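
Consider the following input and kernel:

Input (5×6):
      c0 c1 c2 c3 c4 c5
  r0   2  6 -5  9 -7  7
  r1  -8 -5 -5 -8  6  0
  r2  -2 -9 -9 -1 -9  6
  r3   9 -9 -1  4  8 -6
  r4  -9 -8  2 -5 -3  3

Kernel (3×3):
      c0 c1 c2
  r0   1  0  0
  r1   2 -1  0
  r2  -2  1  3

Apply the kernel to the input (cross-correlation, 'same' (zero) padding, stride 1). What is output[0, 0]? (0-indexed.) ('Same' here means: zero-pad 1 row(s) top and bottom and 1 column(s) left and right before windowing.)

-25

The receptive field on the zero-padded input at this output position is [0 0 0 / 0 2 6 / 0 -8 -5]. Elementwise product with the kernel and sum: 0·1 + 0·2 + 2·-1 + 0·-2 + -8·1 + -5·3.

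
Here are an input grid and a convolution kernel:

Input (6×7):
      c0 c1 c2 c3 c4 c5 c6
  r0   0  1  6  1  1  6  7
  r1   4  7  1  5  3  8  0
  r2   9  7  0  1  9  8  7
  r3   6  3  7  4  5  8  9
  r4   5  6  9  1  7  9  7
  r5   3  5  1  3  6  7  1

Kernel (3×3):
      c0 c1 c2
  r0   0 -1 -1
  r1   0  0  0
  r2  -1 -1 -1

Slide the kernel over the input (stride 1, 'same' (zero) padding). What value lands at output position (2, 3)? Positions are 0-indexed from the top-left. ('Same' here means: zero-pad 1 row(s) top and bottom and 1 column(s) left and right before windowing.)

-24

The receptive field on the zero-padded input at this output position is [1 5 3 / 0 1 9 / 7 4 5]. Elementwise product with the kernel and sum: 5·-1 + 3·-1 + 7·-1 + 4·-1 + 5·-1.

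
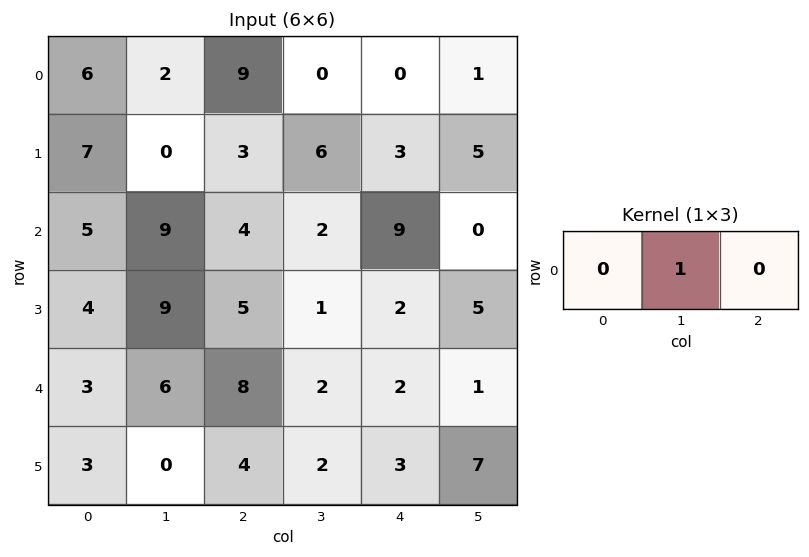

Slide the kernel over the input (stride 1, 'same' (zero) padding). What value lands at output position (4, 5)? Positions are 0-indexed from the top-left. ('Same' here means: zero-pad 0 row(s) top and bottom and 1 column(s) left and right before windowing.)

The receptive field on the zero-padded input at this output position is [2 1 0]. Elementwise product with the kernel and sum: 1·1.

1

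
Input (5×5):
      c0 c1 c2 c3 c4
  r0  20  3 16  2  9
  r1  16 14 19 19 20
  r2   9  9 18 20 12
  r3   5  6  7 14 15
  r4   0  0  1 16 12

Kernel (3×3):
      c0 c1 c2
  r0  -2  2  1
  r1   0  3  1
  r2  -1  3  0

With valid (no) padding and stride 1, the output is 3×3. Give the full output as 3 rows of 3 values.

Output[0,0]: The receptive field on the input at this output position is [20 3 16 / 16 14 19 / 9 9 18]. Elementwise product with the kernel and sum: 20·-2 + 3·2 + 16·1 + 14·3 + 19·1 + 9·-1 + 9·3.
Output[0,1]: The receptive field on the input at this output position is [3 16 2 / 14 19 19 / 9 18 20]. Elementwise product with the kernel and sum: 3·-2 + 16·2 + 2·1 + 19·3 + 19·1 + 9·-1 + 18·3.

61 149 100
73 118 127
43 76 120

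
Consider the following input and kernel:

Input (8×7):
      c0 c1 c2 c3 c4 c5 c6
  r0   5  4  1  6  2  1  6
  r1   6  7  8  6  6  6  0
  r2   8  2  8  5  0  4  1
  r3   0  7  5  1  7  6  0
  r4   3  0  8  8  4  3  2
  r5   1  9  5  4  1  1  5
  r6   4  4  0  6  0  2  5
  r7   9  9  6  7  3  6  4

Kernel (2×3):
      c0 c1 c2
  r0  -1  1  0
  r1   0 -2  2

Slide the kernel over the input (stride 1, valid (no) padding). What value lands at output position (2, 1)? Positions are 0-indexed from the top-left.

-2

The receptive field on the input at this output position is [2 8 5 / 7 5 1]. Elementwise product with the kernel and sum: 2·-1 + 8·1 + 5·-2 + 1·2.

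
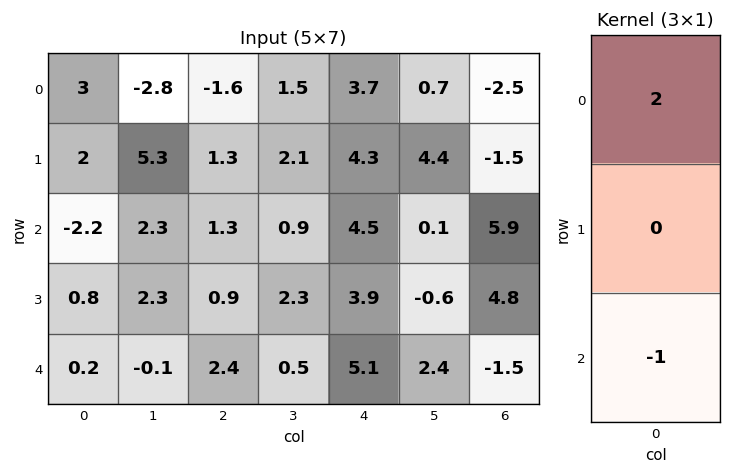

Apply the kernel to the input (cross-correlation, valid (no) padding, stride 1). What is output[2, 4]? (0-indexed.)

3.9

The receptive field on the input at this output position is [4.5 / 3.9 / 5.1]. Elementwise product with the kernel and sum: 4.5·2 + 5.1·-1.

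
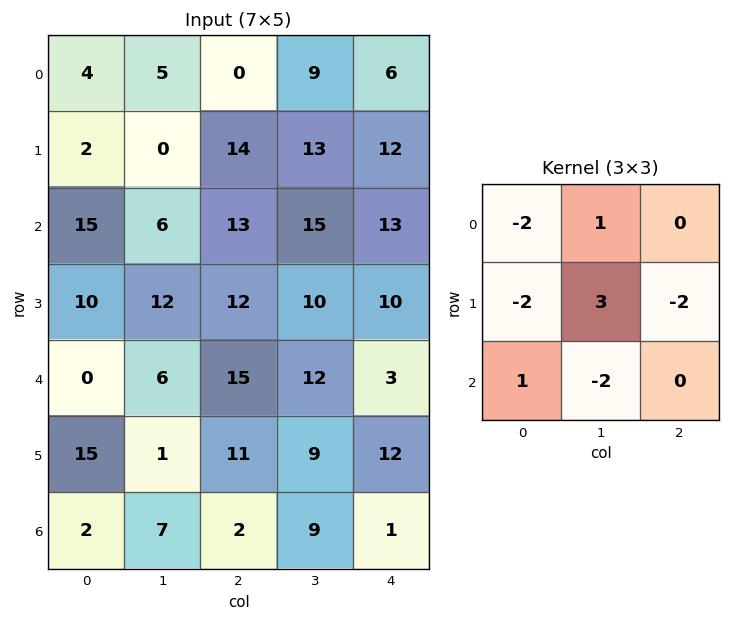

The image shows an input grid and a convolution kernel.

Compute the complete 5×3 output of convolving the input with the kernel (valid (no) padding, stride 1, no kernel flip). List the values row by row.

Output[0,0]: The receptive field on the input at this output position is [4 5 0 / 2 0 14 / 15 6 13]. Elementwise product with the kernel and sum: 4·-2 + 5·1 + 2·-2 + 0·3 + 14·-2 + 15·1 + 6·-2.

-32 -14 -21
-56 -1 -30
-44 -31 -34
-7 -24 -21
-55 19 -53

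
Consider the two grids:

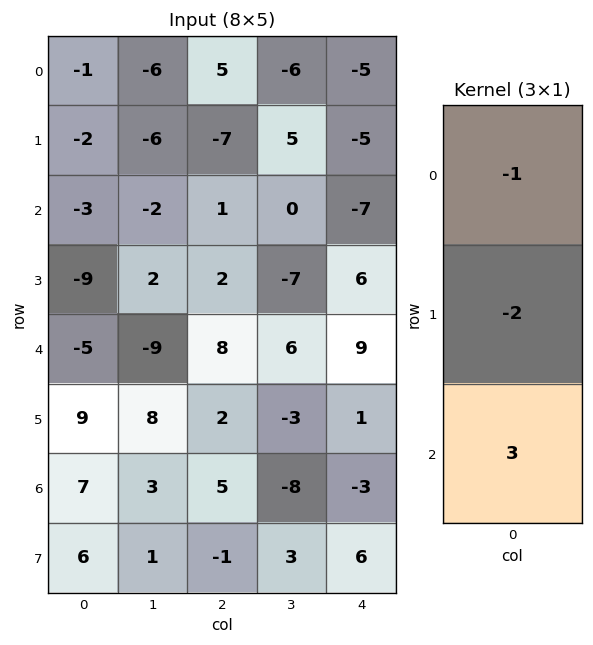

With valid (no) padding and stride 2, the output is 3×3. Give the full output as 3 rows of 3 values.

-4 12 -6
6 19 22
8 3 -20

Output[0,0]: The receptive field on the input at this output position is [-1 / -2 / -3]. Elementwise product with the kernel and sum: -1·-1 + -2·-2 + -3·3.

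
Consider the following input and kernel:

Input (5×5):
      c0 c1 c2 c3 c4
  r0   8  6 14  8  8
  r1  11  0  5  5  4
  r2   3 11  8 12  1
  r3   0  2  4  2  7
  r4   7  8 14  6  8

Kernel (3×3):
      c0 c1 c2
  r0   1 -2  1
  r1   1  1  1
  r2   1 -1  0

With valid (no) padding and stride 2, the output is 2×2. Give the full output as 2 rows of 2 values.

18 16
-6 6

Output[0,0]: The receptive field on the input at this output position is [8 6 14 / 11 0 5 / 3 11 8]. Elementwise product with the kernel and sum: 8·1 + 6·-2 + 14·1 + 11·1 + 0·1 + 5·1 + 3·1 + 11·-1.
Output[0,1]: The receptive field on the input at this output position is [14 8 8 / 5 5 4 / 8 12 1]. Elementwise product with the kernel and sum: 14·1 + 8·-2 + 8·1 + 5·1 + 5·1 + 4·1 + 8·1 + 12·-1.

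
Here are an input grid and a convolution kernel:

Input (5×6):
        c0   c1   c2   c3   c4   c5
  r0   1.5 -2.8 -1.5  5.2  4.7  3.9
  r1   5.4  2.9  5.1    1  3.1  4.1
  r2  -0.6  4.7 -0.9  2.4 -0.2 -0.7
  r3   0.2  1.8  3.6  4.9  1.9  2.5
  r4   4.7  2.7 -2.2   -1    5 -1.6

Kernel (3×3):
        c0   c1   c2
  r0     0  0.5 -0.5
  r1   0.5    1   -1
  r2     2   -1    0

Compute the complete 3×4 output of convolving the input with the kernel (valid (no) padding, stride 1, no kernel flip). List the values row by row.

-6.05 12.5 -3.5 4.9
2.8 1.1 3.4 9.1
7.8 5.55 2.7 -4.9

Output[0,0]: The receptive field on the input at this output position is [1.5 -2.8 -1.5 / 5.4 2.9 5.1 / -0.6 4.7 -0.9]. Elementwise product with the kernel and sum: -2.8·0.5 + -1.5·-0.5 + 5.4·0.5 + 2.9·1 + 5.1·-1 + -0.6·2 + 4.7·-1.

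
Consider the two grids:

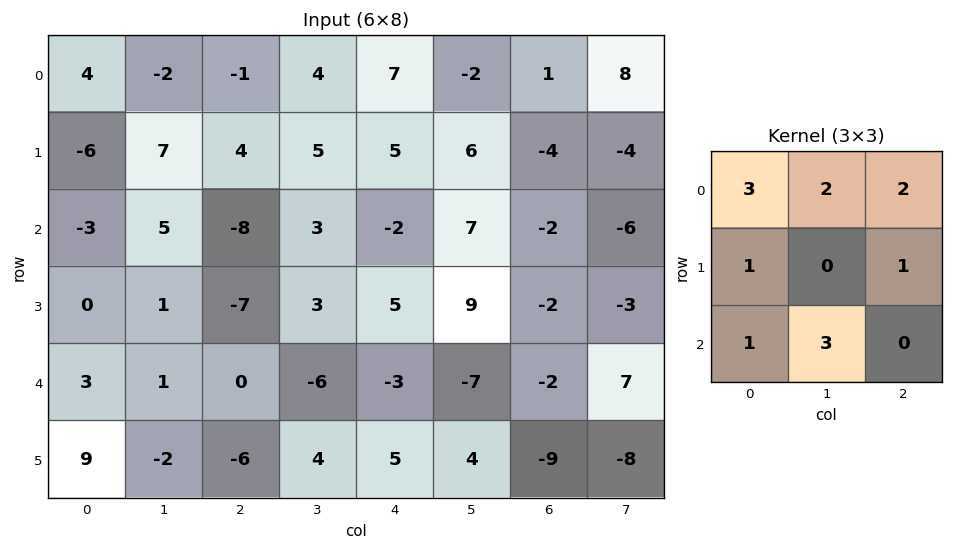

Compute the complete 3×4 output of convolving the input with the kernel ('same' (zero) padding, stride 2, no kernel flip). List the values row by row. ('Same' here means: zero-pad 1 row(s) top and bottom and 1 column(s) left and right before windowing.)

Output[0,0]: The receptive field on the zero-padded input at this output position is [0 0 0 / 0 4 -2 / 0 -6 7]. Elementwise product with the kernel and sum: 0·3 + 0·2 + 0·2 + 0·1 + -2·1 + 0·1 + -6·3.

-20 21 22 0
7 27 65 6
30 -30 43 -6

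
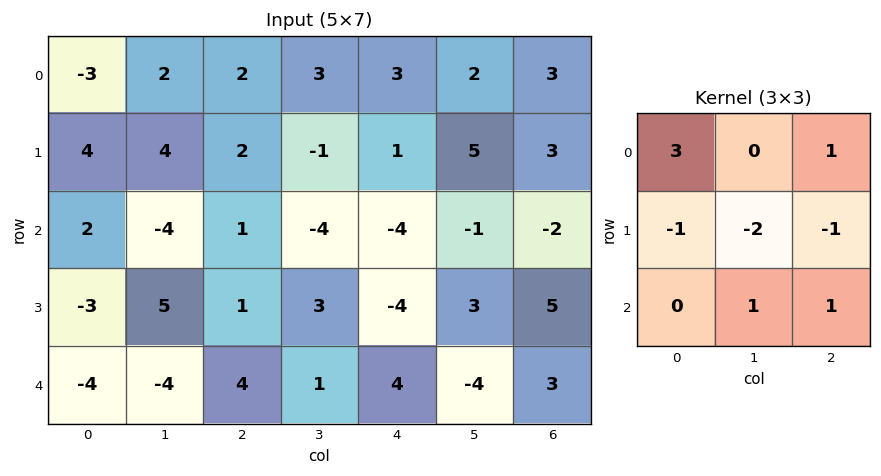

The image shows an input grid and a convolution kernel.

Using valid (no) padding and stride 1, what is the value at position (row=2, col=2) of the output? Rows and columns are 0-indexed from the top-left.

The receptive field on the input at this output position is [1 -4 -4 / 1 3 -4 / 4 1 4]. Elementwise product with the kernel and sum: 1·3 + -4·1 + 1·-1 + 3·-2 + -4·-1 + 1·1 + 4·1.

1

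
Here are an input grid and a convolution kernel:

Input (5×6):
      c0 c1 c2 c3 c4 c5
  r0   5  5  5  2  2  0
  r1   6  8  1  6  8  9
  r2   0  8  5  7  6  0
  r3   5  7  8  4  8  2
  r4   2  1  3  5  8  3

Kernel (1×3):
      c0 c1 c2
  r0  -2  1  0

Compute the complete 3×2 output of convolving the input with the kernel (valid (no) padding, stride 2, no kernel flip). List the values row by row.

-5 -8
8 -3
-3 -1

Output[0,0]: The receptive field on the input at this output position is [5 5 5]. Elementwise product with the kernel and sum: 5·-2 + 5·1.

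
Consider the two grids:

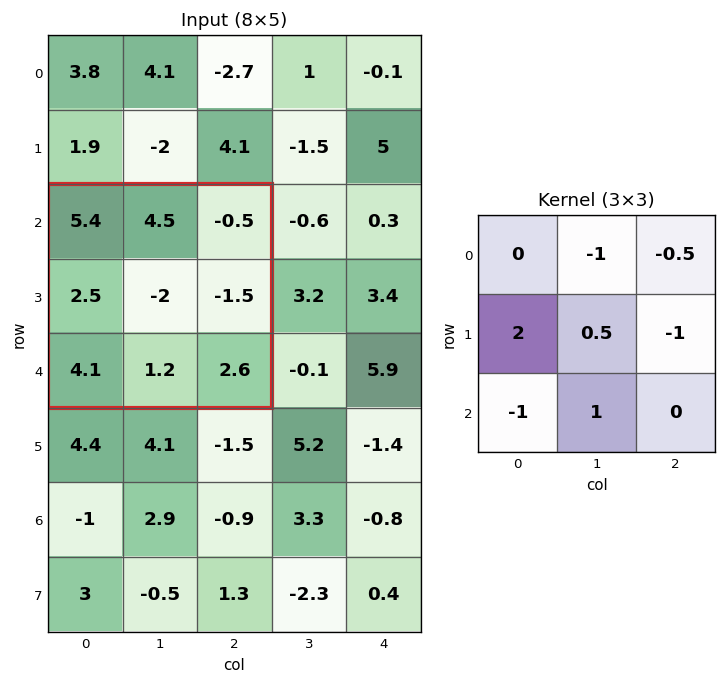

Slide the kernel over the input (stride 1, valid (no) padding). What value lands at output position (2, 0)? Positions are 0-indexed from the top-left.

-1.65

The receptive field on the input at this output position is [5.4 4.5 -0.5 / 2.5 -2 -1.5 / 4.1 1.2 2.6]. Elementwise product with the kernel and sum: 4.5·-1 + -0.5·-0.5 + 2.5·2 + -2·0.5 + -1.5·-1 + 4.1·-1 + 1.2·1.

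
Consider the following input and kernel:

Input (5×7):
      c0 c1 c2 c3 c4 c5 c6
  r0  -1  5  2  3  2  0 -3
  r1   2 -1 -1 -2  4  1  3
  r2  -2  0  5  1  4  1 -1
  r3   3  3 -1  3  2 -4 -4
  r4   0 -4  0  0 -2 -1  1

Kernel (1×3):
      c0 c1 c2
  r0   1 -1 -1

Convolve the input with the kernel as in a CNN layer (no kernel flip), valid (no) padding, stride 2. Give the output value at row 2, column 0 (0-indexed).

4

The receptive field on the input at this output position is [0 -4 0]. Elementwise product with the kernel and sum: 0·1 + -4·-1 + 0·-1.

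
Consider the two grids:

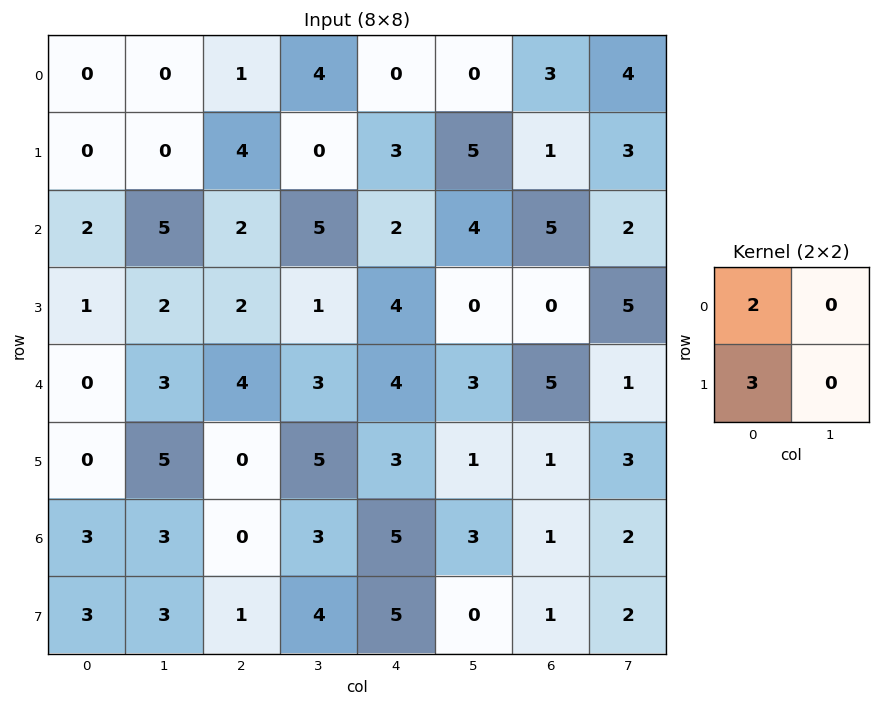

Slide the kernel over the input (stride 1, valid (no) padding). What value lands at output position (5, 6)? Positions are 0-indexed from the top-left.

5

The receptive field on the input at this output position is [1 3 / 1 2]. Elementwise product with the kernel and sum: 1·2 + 1·3.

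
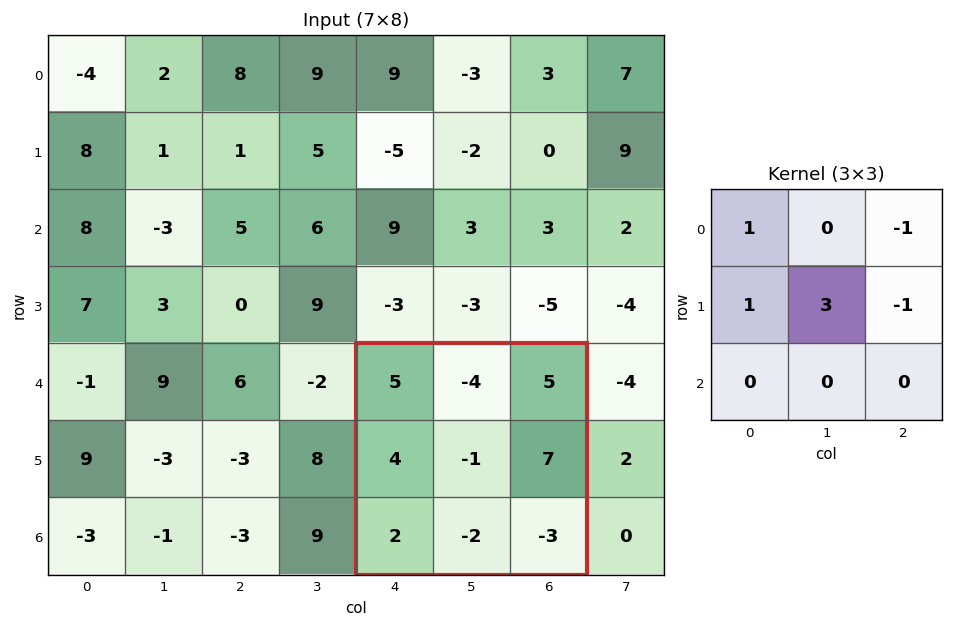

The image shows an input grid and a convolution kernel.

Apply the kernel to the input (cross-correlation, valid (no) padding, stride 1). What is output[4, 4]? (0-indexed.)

The receptive field on the input at this output position is [5 -4 5 / 4 -1 7 / 2 -2 -3]. Elementwise product with the kernel and sum: 5·1 + 5·-1 + 4·1 + -1·3 + 7·-1.

-6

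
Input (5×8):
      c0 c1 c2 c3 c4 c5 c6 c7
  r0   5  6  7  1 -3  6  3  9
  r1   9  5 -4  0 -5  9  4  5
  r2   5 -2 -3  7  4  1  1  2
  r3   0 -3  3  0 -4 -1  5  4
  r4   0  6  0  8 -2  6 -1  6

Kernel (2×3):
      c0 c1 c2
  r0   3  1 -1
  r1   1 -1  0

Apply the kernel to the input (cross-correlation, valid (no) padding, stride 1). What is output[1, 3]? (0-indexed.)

The receptive field on the input at this output position is [0 -5 9 / 7 4 1]. Elementwise product with the kernel and sum: 0·3 + -5·1 + 9·-1 + 7·1 + 4·-1.

-11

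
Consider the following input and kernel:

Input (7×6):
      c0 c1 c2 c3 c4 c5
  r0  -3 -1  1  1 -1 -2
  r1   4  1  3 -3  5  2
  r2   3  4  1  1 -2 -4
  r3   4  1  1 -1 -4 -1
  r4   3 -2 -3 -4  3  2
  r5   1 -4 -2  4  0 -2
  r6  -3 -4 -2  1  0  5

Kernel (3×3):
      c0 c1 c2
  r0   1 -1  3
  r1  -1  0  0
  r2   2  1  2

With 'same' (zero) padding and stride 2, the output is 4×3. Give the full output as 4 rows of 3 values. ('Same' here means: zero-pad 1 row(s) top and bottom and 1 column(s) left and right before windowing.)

6 0 2
5 -14 -11
-8 -3 8
-13 14 -3

Output[0,0]: The receptive field on the zero-padded input at this output position is [0 0 0 / 0 -3 -1 / 0 4 1]. Elementwise product with the kernel and sum: 0·1 + 0·-1 + 0·3 + 0·-1 + 0·2 + 4·1 + 1·2.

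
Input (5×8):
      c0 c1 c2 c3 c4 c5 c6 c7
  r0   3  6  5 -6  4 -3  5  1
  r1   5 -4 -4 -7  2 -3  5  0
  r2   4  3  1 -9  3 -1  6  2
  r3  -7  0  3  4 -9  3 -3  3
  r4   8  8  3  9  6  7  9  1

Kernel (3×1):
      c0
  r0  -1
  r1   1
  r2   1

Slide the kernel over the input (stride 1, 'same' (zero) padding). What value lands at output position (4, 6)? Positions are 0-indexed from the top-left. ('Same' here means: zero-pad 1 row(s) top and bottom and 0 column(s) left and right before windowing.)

12

The receptive field on the zero-padded input at this output position is [-3 / 9 / 0]. Elementwise product with the kernel and sum: -3·-1 + 9·1 + 0·1.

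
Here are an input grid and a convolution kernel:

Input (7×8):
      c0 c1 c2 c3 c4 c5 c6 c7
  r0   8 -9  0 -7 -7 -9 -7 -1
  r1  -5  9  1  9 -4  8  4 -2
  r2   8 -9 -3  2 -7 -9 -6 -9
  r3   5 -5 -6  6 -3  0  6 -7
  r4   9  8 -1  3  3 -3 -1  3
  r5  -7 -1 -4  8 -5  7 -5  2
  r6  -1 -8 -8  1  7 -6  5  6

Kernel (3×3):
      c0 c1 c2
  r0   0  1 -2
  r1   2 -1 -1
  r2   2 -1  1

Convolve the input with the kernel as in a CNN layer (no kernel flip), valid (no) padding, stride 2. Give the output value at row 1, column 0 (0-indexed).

27

The receptive field on the input at this output position is [8 -9 -3 / 5 -5 -6 / 9 8 -1]. Elementwise product with the kernel and sum: -9·1 + -3·-2 + 5·2 + -5·-1 + -6·-1 + 9·2 + 8·-1 + -1·1.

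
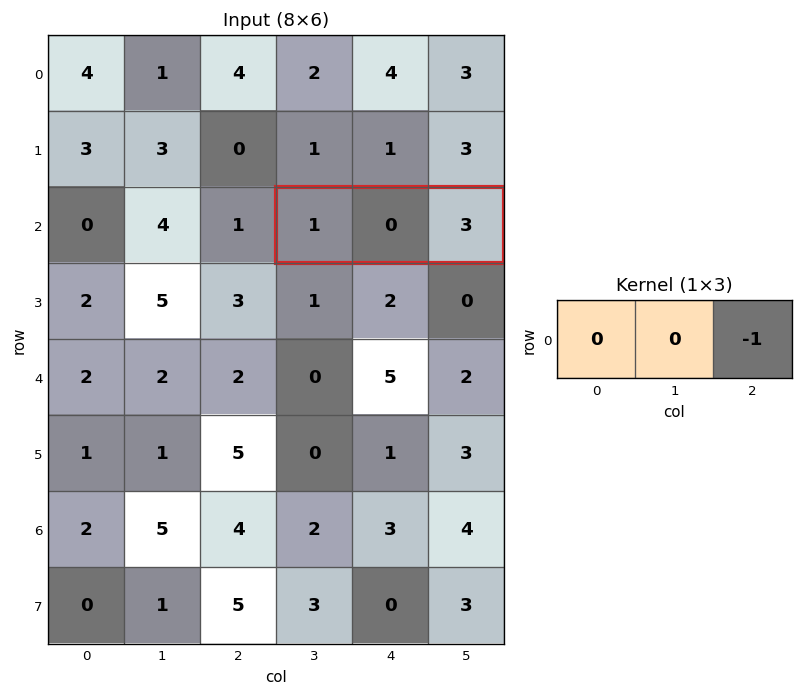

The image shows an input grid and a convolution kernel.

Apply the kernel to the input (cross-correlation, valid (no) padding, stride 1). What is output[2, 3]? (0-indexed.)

-3

The receptive field on the input at this output position is [1 0 3]. Elementwise product with the kernel and sum: 3·-1.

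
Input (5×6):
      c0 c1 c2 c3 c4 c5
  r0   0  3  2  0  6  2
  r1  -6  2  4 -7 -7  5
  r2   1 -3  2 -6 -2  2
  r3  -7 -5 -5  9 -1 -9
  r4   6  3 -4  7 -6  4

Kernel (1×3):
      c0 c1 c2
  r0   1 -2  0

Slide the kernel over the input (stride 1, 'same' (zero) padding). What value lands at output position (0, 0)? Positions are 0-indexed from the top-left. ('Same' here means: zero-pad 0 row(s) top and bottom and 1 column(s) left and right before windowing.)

0

The receptive field on the zero-padded input at this output position is [0 0 3]. Elementwise product with the kernel and sum: 0·1 + 0·-2.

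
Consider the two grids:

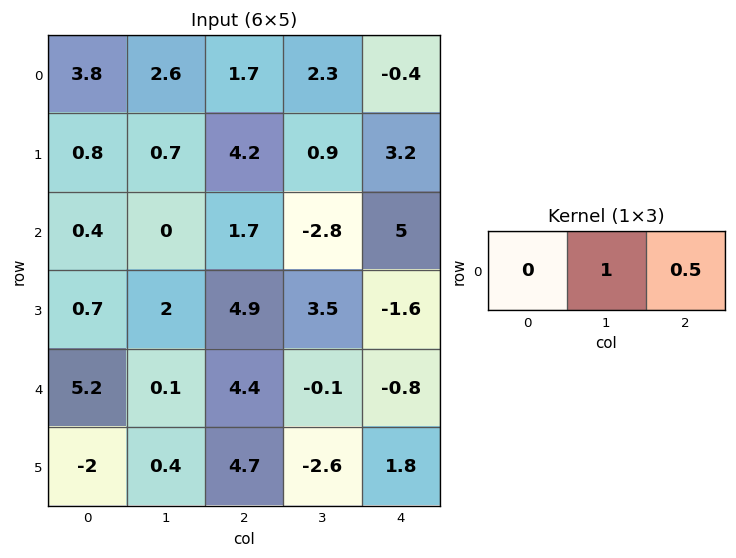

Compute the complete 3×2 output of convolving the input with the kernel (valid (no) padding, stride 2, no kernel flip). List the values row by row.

3.45 2.1
0.85 -0.3
2.3 -0.5

Output[0,0]: The receptive field on the input at this output position is [3.8 2.6 1.7]. Elementwise product with the kernel and sum: 2.6·1 + 1.7·0.5.
Output[0,1]: The receptive field on the input at this output position is [1.7 2.3 -0.4]. Elementwise product with the kernel and sum: 2.3·1 + -0.4·0.5.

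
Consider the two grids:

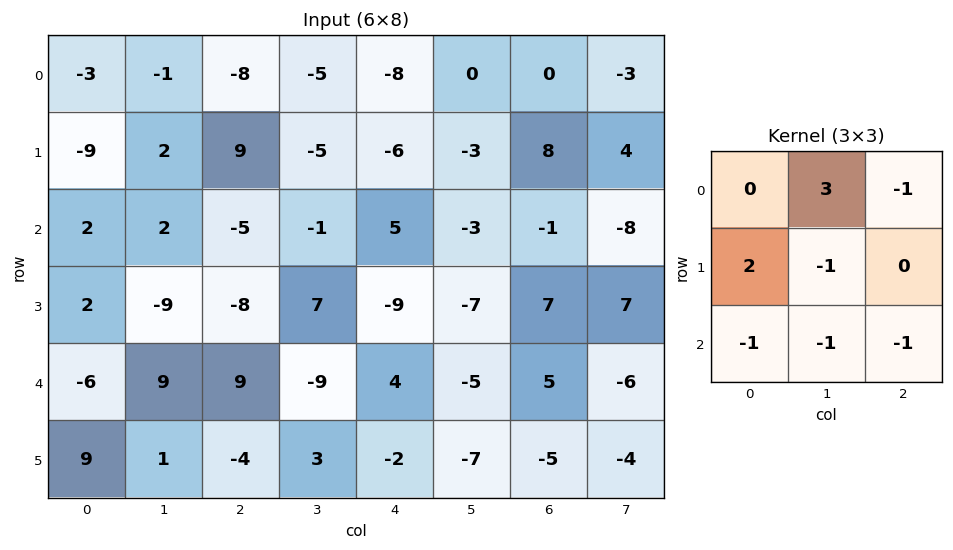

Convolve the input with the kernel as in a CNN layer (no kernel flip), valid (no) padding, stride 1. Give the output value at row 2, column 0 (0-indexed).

The receptive field on the input at this output position is [2 2 -5 / 2 -9 -8 / -6 9 9]. Elementwise product with the kernel and sum: 2·3 + -5·-1 + 2·2 + -9·-1 + -6·-1 + 9·-1 + 9·-1.

12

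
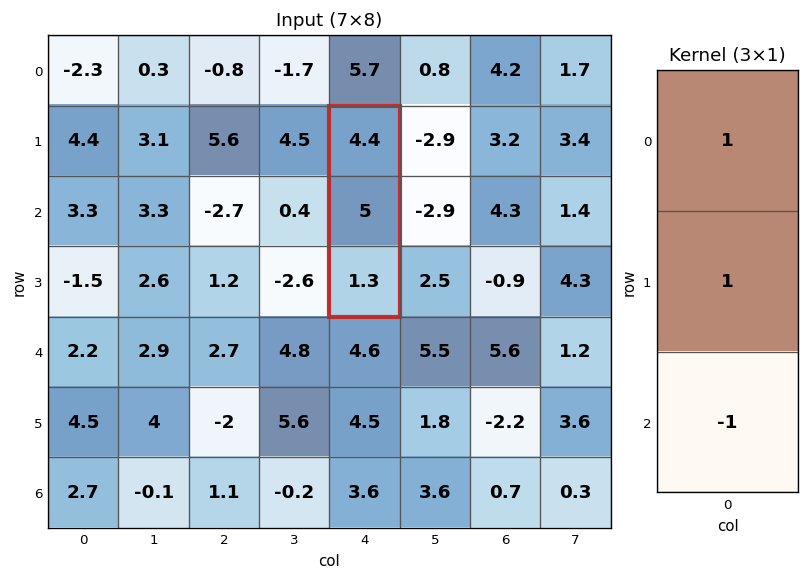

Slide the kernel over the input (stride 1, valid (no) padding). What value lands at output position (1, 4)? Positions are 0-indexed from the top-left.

8.1

The receptive field on the input at this output position is [4.4 / 5 / 1.3]. Elementwise product with the kernel and sum: 4.4·1 + 5·1 + 1.3·-1.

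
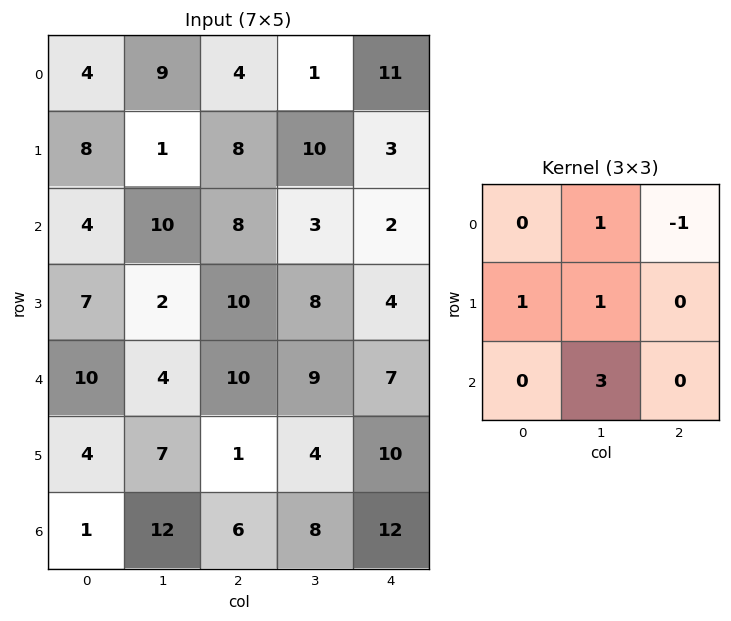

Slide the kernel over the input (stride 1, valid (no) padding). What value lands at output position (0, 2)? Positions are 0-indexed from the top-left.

The receptive field on the input at this output position is [4 1 11 / 8 10 3 / 8 3 2]. Elementwise product with the kernel and sum: 1·1 + 11·-1 + 8·1 + 10·1 + 3·3.

17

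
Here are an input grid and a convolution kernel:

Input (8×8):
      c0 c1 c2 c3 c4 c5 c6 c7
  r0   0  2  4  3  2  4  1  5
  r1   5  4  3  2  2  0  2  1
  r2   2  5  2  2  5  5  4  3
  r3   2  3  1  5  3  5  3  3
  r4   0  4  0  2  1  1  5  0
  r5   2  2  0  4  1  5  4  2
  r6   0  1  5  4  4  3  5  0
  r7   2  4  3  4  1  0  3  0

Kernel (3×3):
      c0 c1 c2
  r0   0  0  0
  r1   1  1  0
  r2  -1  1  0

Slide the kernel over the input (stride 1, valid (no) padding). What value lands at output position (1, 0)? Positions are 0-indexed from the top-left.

The receptive field on the input at this output position is [5 4 3 / 2 5 2 / 2 3 1]. Elementwise product with the kernel and sum: 2·1 + 5·1 + 2·-1 + 3·1.

8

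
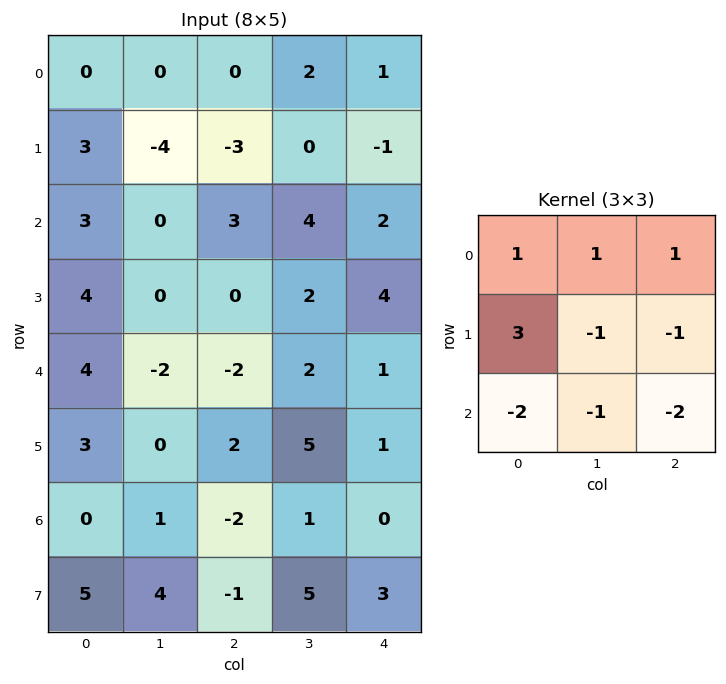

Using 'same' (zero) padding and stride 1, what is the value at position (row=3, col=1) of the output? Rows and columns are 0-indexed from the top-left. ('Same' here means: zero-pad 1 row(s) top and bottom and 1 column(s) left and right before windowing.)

16

The receptive field on the zero-padded input at this output position is [3 0 3 / 4 0 0 / 4 -2 -2]. Elementwise product with the kernel and sum: 3·1 + 0·1 + 3·1 + 4·3 + 0·-1 + 0·-1 + 4·-2 + -2·-1 + -2·-2.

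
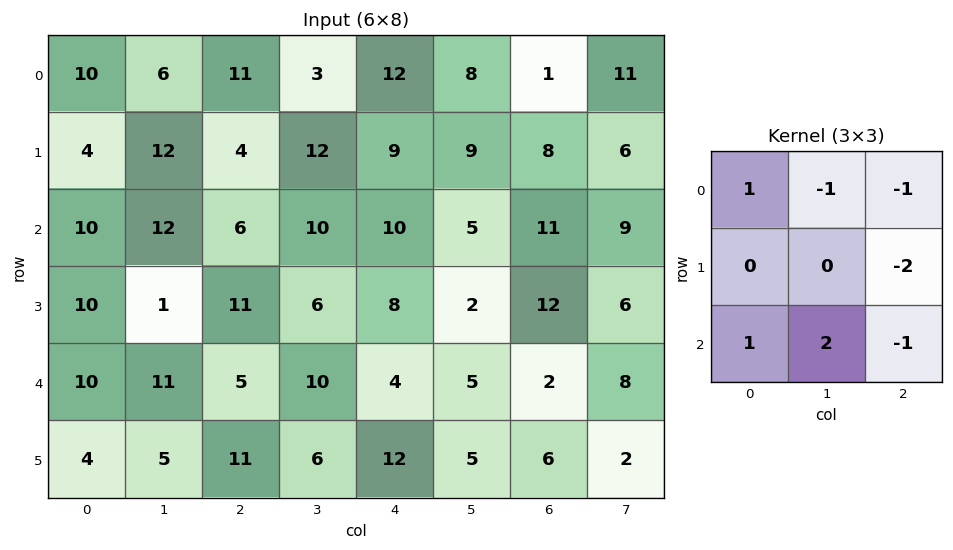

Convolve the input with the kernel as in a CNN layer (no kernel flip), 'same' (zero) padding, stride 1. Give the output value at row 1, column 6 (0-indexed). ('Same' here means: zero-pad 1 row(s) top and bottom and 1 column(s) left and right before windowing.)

2

The receptive field on the zero-padded input at this output position is [8 1 11 / 9 8 6 / 5 11 9]. Elementwise product with the kernel and sum: 8·1 + 1·-1 + 11·-1 + 6·-2 + 5·1 + 11·2 + 9·-1.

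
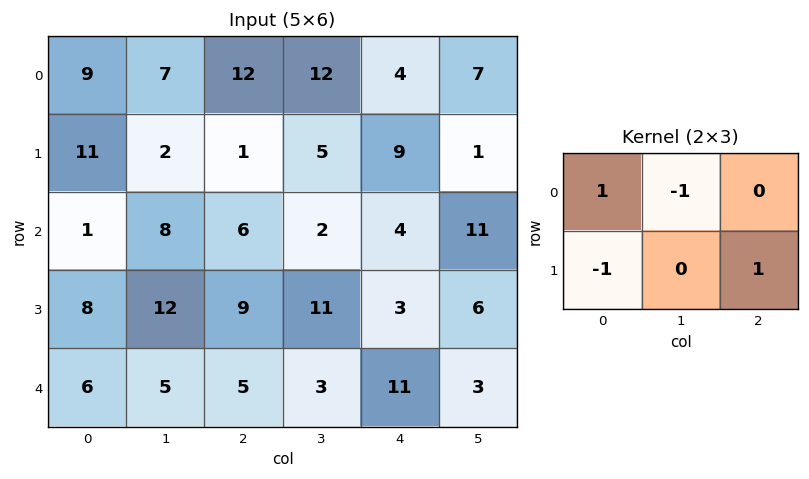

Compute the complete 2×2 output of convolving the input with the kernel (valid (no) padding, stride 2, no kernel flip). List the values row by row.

Output[0,0]: The receptive field on the input at this output position is [9 7 12 / 11 2 1]. Elementwise product with the kernel and sum: 9·1 + 7·-1 + 11·-1 + 1·1.

-8 8
-6 -2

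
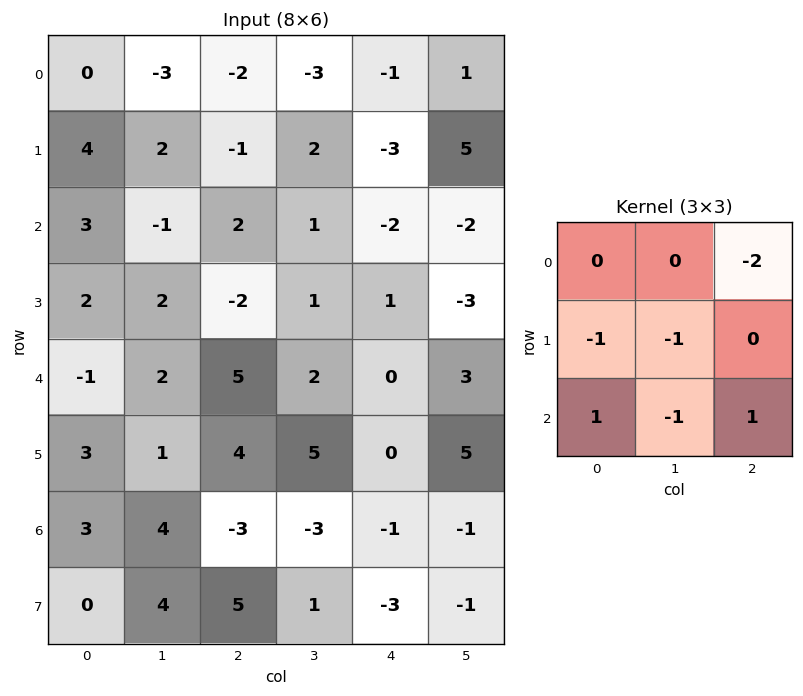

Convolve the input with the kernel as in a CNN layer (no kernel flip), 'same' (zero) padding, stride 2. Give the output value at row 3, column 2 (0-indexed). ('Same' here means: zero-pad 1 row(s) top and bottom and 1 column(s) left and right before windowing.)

The receptive field on the zero-padded input at this output position is [5 0 5 / -3 -1 -1 / 1 -3 -1]. Elementwise product with the kernel and sum: 5·-2 + -3·-1 + -1·-1 + 1·1 + -3·-1 + -1·1.

-3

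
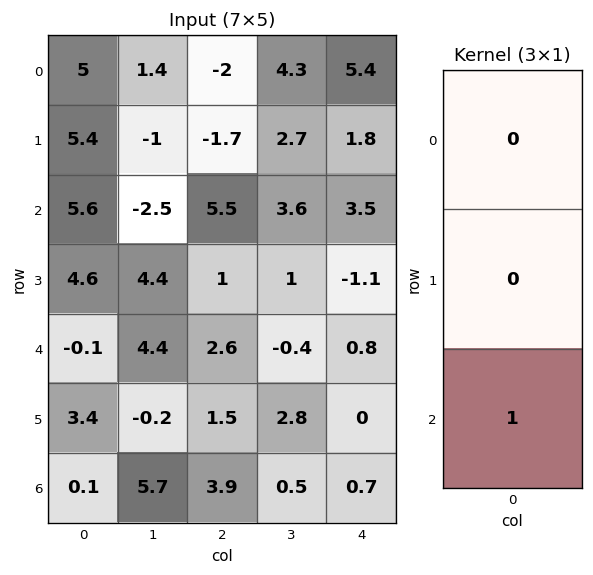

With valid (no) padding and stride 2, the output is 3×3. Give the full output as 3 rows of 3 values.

Output[0,0]: The receptive field on the input at this output position is [5 / 5.4 / 5.6]. Elementwise product with the kernel and sum: 5.6·1.
Output[0,1]: The receptive field on the input at this output position is [-2 / -1.7 / 5.5]. Elementwise product with the kernel and sum: 5.5·1.

5.6 5.5 3.5
-0.1 2.6 0.8
0.1 3.9 0.7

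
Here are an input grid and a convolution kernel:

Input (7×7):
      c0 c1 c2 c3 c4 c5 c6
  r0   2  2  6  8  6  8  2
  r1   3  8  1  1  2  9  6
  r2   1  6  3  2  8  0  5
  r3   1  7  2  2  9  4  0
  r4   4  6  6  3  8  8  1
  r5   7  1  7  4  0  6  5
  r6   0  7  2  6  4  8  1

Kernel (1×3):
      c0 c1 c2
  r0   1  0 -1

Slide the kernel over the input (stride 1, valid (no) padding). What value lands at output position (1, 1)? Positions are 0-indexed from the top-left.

7

The receptive field on the input at this output position is [8 1 1]. Elementwise product with the kernel and sum: 8·1 + 1·-1.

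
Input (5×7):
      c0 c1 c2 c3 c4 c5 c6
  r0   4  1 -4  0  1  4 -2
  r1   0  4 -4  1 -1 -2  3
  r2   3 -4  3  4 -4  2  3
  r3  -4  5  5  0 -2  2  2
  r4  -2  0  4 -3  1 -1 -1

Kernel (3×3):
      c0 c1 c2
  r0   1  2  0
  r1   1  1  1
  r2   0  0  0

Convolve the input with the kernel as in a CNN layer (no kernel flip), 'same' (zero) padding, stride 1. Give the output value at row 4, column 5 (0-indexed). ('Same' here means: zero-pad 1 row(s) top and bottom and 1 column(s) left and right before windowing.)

The receptive field on the zero-padded input at this output position is [-2 2 2 / 1 -1 -1 / 0 0 0]. Elementwise product with the kernel and sum: -2·1 + 2·2 + 1·1 + -1·1 + -1·1.

1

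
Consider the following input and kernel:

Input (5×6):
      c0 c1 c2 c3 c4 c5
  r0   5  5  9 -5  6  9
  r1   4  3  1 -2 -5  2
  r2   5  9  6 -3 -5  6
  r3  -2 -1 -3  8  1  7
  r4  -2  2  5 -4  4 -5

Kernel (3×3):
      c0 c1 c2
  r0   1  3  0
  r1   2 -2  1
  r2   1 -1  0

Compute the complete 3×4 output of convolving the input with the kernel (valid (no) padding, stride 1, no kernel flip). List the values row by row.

19 37 4 23
10 11 -3 0
23 36 -15 -5

Output[0,0]: The receptive field on the input at this output position is [5 5 9 / 4 3 1 / 5 9 6]. Elementwise product with the kernel and sum: 5·1 + 5·3 + 4·2 + 3·-2 + 1·1 + 5·1 + 9·-1.
Output[0,1]: The receptive field on the input at this output position is [5 9 -5 / 3 1 -2 / 9 6 -3]. Elementwise product with the kernel and sum: 5·1 + 9·3 + 3·2 + 1·-2 + -2·1 + 9·1 + 6·-1.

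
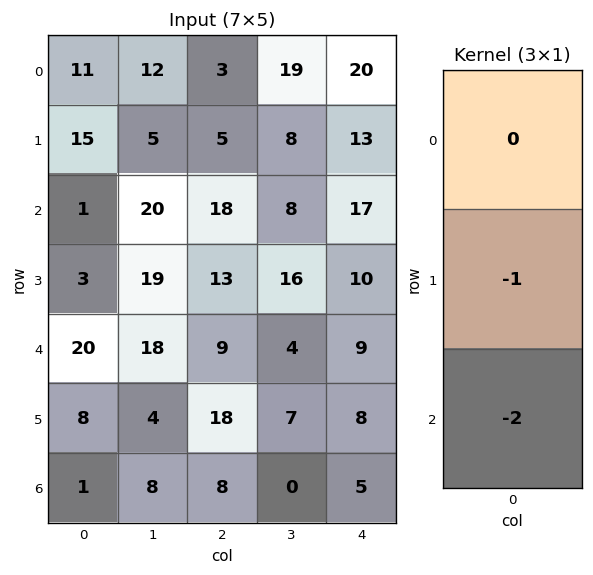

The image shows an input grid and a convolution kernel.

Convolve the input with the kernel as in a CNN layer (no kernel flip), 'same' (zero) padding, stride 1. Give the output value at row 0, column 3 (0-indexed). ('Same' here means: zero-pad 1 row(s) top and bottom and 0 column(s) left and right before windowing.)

The receptive field on the zero-padded input at this output position is [0 / 19 / 8]. Elementwise product with the kernel and sum: 19·-1 + 8·-2.

-35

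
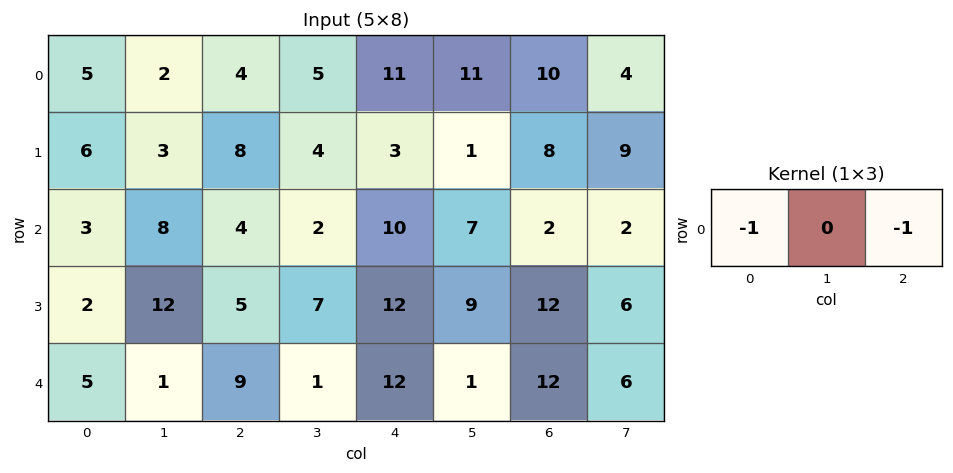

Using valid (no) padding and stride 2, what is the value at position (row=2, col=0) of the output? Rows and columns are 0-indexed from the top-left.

-14

The receptive field on the input at this output position is [5 1 9]. Elementwise product with the kernel and sum: 5·-1 + 9·-1.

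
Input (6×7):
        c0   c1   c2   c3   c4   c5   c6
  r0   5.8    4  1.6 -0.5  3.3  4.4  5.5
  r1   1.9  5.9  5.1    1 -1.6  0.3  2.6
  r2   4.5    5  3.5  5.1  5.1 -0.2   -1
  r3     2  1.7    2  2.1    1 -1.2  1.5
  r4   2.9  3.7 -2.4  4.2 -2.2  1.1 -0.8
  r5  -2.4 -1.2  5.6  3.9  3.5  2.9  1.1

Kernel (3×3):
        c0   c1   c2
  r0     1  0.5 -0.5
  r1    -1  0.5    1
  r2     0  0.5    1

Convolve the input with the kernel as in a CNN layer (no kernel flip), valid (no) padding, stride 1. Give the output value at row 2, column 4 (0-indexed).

The receptive field on the input at this output position is [5.1 -0.2 -1 / 1 -1.2 1.5 / -2.2 1.1 -0.8]. Elementwise product with the kernel and sum: 5.1·1 + -0.2·0.5 + -1·-0.5 + 1·-1 + -1.2·0.5 + 1.5·1 + 1.1·0.5 + -0.8·1.

5.15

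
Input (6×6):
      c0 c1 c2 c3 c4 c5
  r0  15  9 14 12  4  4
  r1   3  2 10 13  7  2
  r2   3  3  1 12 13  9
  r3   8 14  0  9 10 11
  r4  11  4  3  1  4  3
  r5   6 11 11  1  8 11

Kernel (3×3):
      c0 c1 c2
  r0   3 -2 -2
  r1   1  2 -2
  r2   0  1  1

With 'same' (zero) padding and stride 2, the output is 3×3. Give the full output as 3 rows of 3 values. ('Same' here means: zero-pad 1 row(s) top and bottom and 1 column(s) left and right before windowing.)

17 36 21
12 -50 62
-13 44 7

Output[0,0]: The receptive field on the zero-padded input at this output position is [0 0 0 / 0 15 9 / 0 3 2]. Elementwise product with the kernel and sum: 0·3 + 0·-2 + 0·-2 + 0·1 + 15·2 + 9·-2 + 3·1 + 2·1.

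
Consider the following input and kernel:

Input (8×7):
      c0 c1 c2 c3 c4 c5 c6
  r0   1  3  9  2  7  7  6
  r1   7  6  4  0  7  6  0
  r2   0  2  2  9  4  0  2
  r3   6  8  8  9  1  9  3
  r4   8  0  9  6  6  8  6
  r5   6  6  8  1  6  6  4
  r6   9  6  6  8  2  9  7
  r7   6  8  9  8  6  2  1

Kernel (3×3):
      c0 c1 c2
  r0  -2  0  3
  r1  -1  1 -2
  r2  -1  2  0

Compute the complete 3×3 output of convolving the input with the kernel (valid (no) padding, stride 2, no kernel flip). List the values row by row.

Output[0,0]: The receptive field on the input at this output position is [1 3 9 / 7 6 4 / 0 2 2]. Elementwise product with the kernel and sum: 1·-2 + 9·3 + 7·-1 + 6·1 + 4·-2 + 0·-1 + 2·2.

20 1 -1
-16 10 10
-2 -9 14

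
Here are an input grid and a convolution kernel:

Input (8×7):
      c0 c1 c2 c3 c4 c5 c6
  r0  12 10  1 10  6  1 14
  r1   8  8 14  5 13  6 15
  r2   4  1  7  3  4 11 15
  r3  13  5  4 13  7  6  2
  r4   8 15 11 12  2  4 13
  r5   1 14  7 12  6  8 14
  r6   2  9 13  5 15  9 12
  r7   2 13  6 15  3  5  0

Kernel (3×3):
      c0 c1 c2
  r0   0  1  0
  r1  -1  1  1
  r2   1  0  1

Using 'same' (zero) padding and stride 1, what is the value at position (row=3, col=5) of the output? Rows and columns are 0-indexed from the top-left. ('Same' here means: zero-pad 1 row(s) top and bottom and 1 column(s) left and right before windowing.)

The receptive field on the zero-padded input at this output position is [4 11 15 / 7 6 2 / 2 4 13]. Elementwise product with the kernel and sum: 11·1 + 7·-1 + 6·1 + 2·1 + 2·1 + 13·1.

27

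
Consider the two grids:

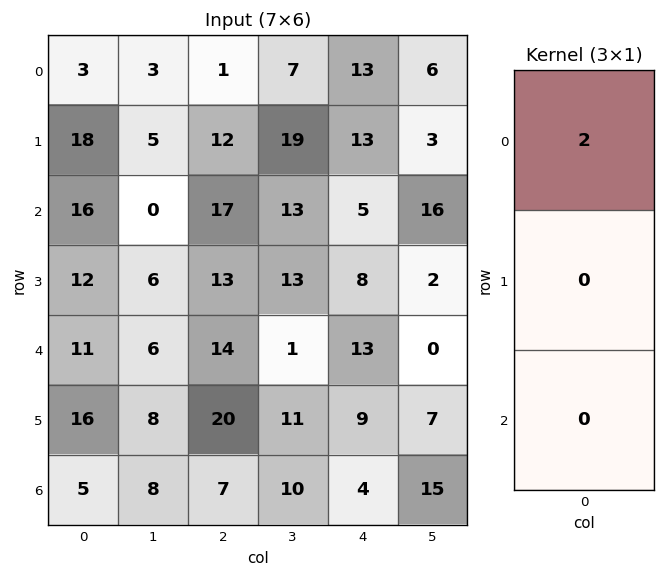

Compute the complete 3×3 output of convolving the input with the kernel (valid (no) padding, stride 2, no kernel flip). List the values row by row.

6 2 26
32 34 10
22 28 26

Output[0,0]: The receptive field on the input at this output position is [3 / 18 / 16]. Elementwise product with the kernel and sum: 3·2.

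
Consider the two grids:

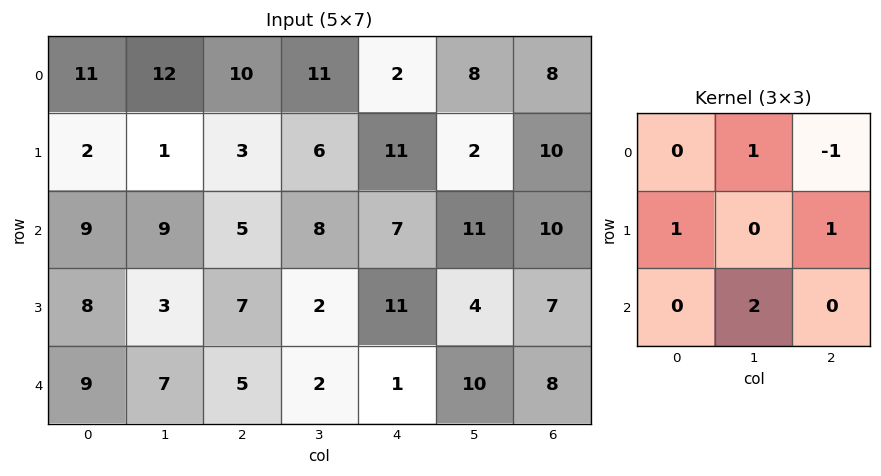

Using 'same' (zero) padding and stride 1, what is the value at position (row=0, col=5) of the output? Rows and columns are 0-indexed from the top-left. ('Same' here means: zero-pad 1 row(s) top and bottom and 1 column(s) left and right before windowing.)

The receptive field on the zero-padded input at this output position is [0 0 0 / 2 8 8 / 11 2 10]. Elementwise product with the kernel and sum: 0·1 + 0·-1 + 2·1 + 8·1 + 2·2.

14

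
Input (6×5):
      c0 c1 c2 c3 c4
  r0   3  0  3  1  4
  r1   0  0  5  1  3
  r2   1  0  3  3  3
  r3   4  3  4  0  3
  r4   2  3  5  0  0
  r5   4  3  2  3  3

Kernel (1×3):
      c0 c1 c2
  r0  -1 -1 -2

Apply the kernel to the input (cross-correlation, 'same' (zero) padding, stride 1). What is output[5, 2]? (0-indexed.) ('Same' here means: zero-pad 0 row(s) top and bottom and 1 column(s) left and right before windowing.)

The receptive field on the zero-padded input at this output position is [3 2 3]. Elementwise product with the kernel and sum: 3·-1 + 2·-1 + 3·-2.

-11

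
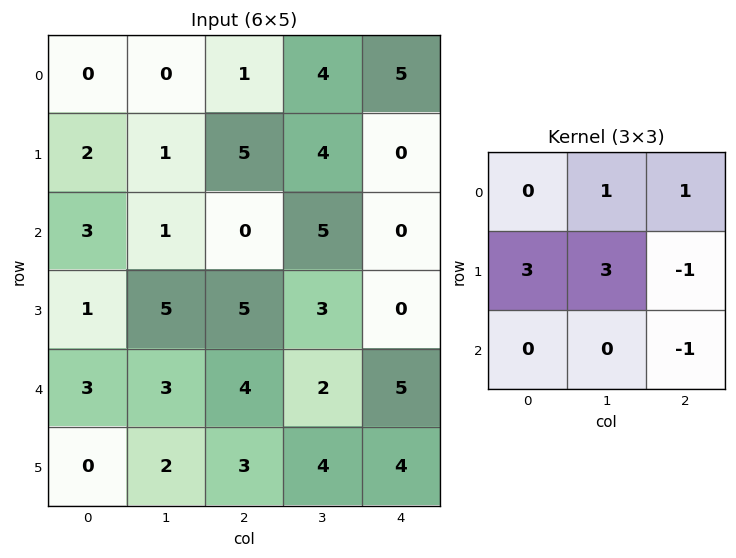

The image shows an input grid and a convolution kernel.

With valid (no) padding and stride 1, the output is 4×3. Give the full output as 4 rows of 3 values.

Output[0,0]: The receptive field on the input at this output position is [0 0 1 / 2 1 5 / 3 1 0]. Elementwise product with the kernel and sum: 0·1 + 1·1 + 2·3 + 1·3 + 5·-1 + 0·-1.
Output[0,1]: The receptive field on the input at this output position is [0 1 4 / 1 5 4 / 1 0 5]. Elementwise product with the kernel and sum: 1·1 + 4·1 + 1·3 + 5·3 + 4·-1 + 5·-1.

5 14 36
13 4 19
10 30 24
21 23 12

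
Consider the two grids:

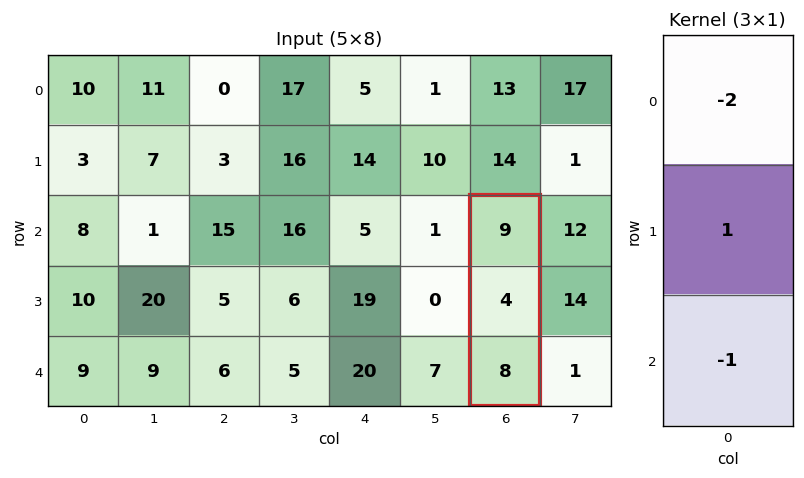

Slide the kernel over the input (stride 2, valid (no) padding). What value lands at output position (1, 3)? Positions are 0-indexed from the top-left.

The receptive field on the input at this output position is [9 / 4 / 8]. Elementwise product with the kernel and sum: 9·-2 + 4·1 + 8·-1.

-22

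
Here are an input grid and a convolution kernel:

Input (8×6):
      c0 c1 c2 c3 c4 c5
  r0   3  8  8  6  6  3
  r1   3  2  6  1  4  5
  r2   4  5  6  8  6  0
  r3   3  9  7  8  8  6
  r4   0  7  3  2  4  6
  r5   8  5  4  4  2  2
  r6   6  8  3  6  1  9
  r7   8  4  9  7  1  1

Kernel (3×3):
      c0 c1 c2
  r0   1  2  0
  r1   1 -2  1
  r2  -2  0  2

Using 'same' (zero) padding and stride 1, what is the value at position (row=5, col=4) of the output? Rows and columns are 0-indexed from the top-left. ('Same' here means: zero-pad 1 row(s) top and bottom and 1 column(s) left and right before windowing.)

The receptive field on the zero-padded input at this output position is [2 4 6 / 4 2 2 / 6 1 9]. Elementwise product with the kernel and sum: 2·1 + 4·2 + 4·1 + 2·-2 + 2·1 + 6·-2 + 9·2.

18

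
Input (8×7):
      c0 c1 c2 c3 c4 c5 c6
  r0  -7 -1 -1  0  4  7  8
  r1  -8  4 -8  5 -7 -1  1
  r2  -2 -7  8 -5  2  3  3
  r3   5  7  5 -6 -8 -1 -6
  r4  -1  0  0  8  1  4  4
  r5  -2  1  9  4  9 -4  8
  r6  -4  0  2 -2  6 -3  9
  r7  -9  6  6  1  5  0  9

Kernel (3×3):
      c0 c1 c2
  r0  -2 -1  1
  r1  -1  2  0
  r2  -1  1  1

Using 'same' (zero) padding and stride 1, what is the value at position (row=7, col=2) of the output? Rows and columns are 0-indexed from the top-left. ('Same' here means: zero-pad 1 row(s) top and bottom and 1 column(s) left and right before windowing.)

The receptive field on the zero-padded input at this output position is [0 2 -2 / 6 6 1 / 0 0 0]. Elementwise product with the kernel and sum: 0·-2 + 2·-1 + -2·1 + 6·-1 + 6·2 + 0·-1 + 0·1 + 0·1.

2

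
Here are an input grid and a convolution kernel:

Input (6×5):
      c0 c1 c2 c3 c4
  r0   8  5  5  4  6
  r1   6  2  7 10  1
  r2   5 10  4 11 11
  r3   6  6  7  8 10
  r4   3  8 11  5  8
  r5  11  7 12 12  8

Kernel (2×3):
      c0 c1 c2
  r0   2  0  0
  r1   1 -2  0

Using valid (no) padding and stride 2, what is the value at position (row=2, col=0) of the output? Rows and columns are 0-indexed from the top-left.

3

The receptive field on the input at this output position is [3 8 11 / 11 7 12]. Elementwise product with the kernel and sum: 3·2 + 11·1 + 7·-2.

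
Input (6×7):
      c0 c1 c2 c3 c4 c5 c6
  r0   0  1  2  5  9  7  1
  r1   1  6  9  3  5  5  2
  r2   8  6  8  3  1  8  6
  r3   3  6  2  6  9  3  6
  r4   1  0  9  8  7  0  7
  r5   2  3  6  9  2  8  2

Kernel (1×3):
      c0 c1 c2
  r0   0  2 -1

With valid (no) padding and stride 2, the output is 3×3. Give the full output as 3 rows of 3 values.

0 1 13
4 5 10
-9 9 -7

Output[0,0]: The receptive field on the input at this output position is [0 1 2]. Elementwise product with the kernel and sum: 1·2 + 2·-1.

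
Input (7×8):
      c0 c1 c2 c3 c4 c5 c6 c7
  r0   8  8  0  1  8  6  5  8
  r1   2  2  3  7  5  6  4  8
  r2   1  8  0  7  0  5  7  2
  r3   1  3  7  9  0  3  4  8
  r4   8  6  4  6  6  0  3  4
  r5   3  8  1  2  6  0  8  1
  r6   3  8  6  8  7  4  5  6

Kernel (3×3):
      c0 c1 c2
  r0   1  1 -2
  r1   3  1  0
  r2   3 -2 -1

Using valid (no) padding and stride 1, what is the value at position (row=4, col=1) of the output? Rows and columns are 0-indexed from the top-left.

The receptive field on the input at this output position is [6 4 6 / 8 1 2 / 8 6 8]. Elementwise product with the kernel and sum: 6·1 + 4·1 + 6·-2 + 8·3 + 1·1 + 8·3 + 6·-2 + 8·-1.

27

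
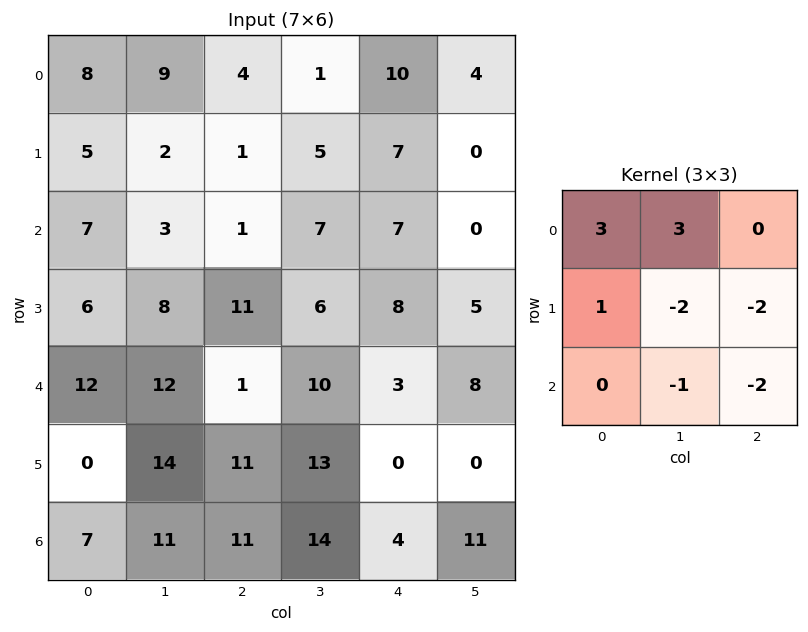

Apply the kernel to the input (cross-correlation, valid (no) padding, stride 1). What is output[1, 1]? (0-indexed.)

The receptive field on the input at this output position is [2 1 5 / 3 1 7 / 8 11 6]. Elementwise product with the kernel and sum: 2·3 + 1·3 + 3·1 + 1·-2 + 7·-2 + 11·-1 + 6·-2.

-27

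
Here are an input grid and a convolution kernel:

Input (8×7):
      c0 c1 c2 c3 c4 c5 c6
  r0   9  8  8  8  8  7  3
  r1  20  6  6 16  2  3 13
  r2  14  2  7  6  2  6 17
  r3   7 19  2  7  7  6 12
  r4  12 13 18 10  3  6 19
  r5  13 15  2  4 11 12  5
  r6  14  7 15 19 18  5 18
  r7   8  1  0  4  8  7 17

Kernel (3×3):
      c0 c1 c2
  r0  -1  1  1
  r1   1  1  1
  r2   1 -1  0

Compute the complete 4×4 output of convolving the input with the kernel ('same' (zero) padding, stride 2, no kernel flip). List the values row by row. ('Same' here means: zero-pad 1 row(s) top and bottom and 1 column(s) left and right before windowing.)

-3 24 37 0
35 48 3 27
38 44 18 38
41 33 57 6

Output[0,0]: The receptive field on the zero-padded input at this output position is [0 0 0 / 0 9 8 / 0 20 6]. Elementwise product with the kernel and sum: 0·-1 + 0·1 + 0·1 + 0·1 + 9·1 + 8·1 + 0·1 + 20·-1.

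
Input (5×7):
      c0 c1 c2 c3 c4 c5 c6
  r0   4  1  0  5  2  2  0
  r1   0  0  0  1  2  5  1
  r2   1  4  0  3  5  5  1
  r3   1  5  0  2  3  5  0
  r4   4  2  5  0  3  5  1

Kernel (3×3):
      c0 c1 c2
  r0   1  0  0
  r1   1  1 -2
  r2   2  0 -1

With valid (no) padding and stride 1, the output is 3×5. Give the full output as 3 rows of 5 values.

Output[0,0]: The receptive field on the input at this output position is [4 1 0 / 0 0 0 / 1 4 0]. Elementwise product with the kernel and sum: 4·1 + 0·1 + 0·1 + 0·-2 + 1·2 + 0·-1.
Output[0,1]: The receptive field on the input at this output position is [1 0 5 / 0 0 1 / 4 0 3]. Elementwise product with the kernel and sum: 1·1 + 0·1 + 0·1 + 1·-2 + 4·2 + 3·-1.

6 4 -8 -1 16
7 6 -10 -2 16
10 9 3 -7 18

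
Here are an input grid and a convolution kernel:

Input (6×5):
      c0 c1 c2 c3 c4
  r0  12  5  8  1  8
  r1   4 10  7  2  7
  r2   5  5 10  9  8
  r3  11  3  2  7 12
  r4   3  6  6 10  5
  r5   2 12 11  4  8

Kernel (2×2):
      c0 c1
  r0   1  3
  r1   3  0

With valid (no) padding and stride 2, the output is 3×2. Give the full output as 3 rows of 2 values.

39 32
53 43
27 69

Output[0,0]: The receptive field on the input at this output position is [12 5 / 4 10]. Elementwise product with the kernel and sum: 12·1 + 5·3 + 4·3.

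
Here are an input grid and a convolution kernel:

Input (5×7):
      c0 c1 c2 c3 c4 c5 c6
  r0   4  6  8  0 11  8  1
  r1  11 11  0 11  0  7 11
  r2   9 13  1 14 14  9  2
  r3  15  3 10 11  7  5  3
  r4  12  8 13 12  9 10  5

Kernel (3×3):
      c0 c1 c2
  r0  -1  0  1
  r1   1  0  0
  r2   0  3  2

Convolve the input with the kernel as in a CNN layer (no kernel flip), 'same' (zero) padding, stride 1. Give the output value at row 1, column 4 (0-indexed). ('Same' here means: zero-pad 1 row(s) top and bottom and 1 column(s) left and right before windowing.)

The receptive field on the zero-padded input at this output position is [0 11 8 / 11 0 7 / 14 14 9]. Elementwise product with the kernel and sum: 0·-1 + 8·1 + 11·1 + 14·3 + 9·2.

79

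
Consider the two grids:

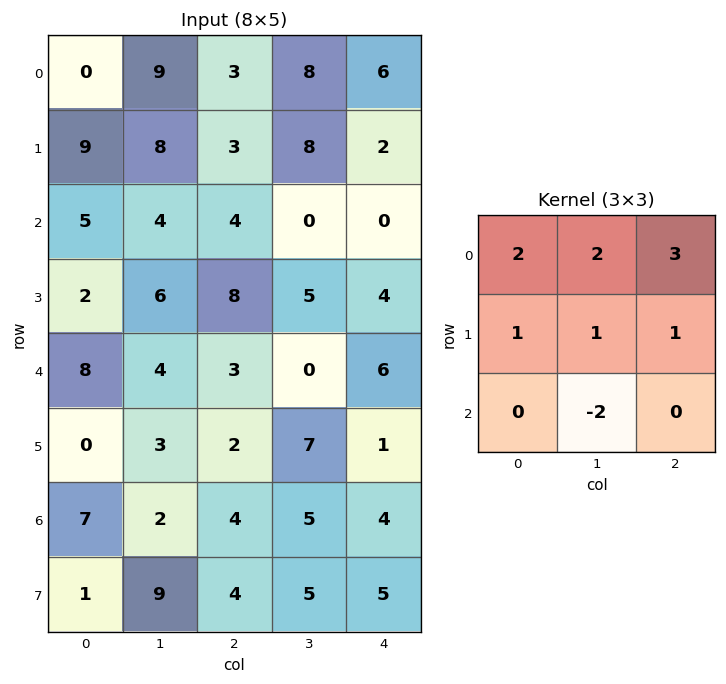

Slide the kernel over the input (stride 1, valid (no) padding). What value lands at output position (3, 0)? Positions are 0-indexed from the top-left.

The receptive field on the input at this output position is [2 6 8 / 8 4 3 / 0 3 2]. Elementwise product with the kernel and sum: 2·2 + 6·2 + 8·3 + 8·1 + 4·1 + 3·1 + 3·-2.

49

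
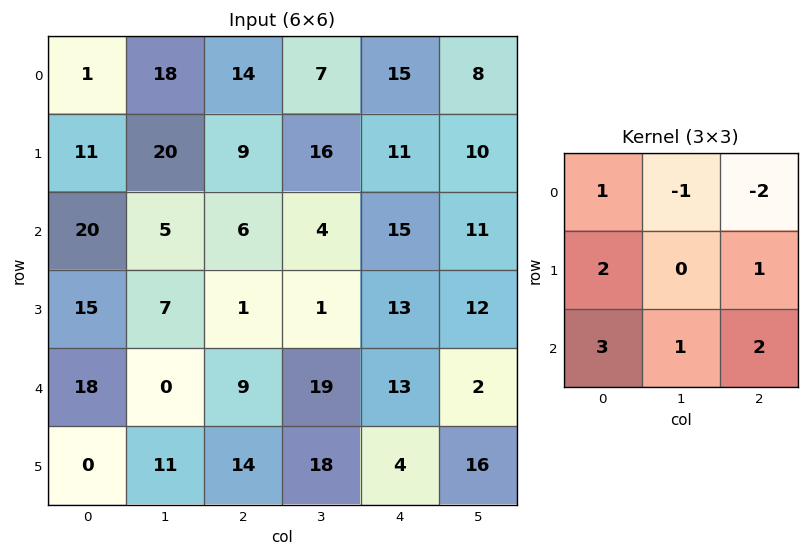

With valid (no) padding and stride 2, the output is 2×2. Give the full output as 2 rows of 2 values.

63 58
106 59

Output[0,0]: The receptive field on the input at this output position is [1 18 14 / 11 20 9 / 20 5 6]. Elementwise product with the kernel and sum: 1·1 + 18·-1 + 14·-2 + 11·2 + 9·1 + 20·3 + 5·1 + 6·2.
Output[0,1]: The receptive field on the input at this output position is [14 7 15 / 9 16 11 / 6 4 15]. Elementwise product with the kernel and sum: 14·1 + 7·-1 + 15·-2 + 9·2 + 11·1 + 6·3 + 4·1 + 15·2.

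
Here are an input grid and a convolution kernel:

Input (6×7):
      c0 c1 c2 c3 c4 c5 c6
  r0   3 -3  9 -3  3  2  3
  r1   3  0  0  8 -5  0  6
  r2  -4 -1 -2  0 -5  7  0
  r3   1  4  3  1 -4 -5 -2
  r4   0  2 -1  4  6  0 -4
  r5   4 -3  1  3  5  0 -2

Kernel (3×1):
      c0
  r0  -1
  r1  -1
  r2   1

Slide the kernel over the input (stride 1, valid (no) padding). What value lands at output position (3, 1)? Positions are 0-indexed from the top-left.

The receptive field on the input at this output position is [4 / 2 / -3]. Elementwise product with the kernel and sum: 4·-1 + 2·-1 + -3·1.

-9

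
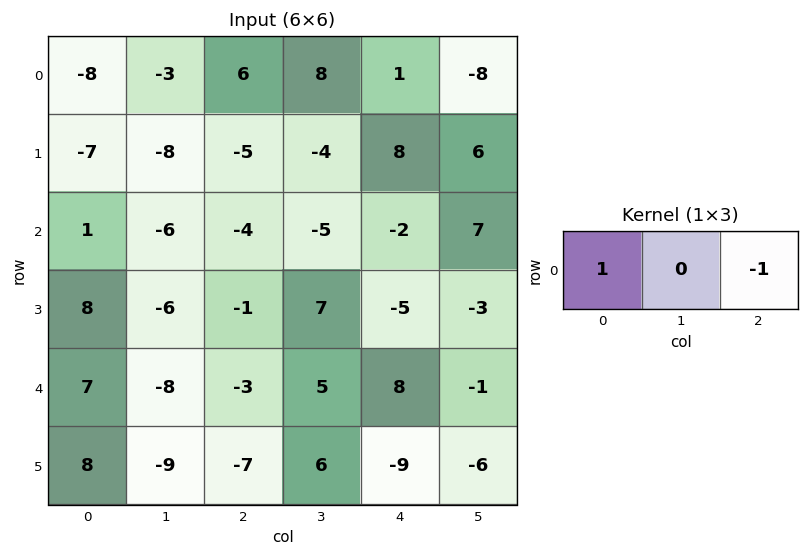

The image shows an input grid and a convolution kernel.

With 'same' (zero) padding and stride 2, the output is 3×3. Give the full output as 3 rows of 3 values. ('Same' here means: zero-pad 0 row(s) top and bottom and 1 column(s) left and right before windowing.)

3 -11 16
6 -1 -12
8 -13 6

Output[0,0]: The receptive field on the zero-padded input at this output position is [0 -8 -3]. Elementwise product with the kernel and sum: 0·1 + -3·-1.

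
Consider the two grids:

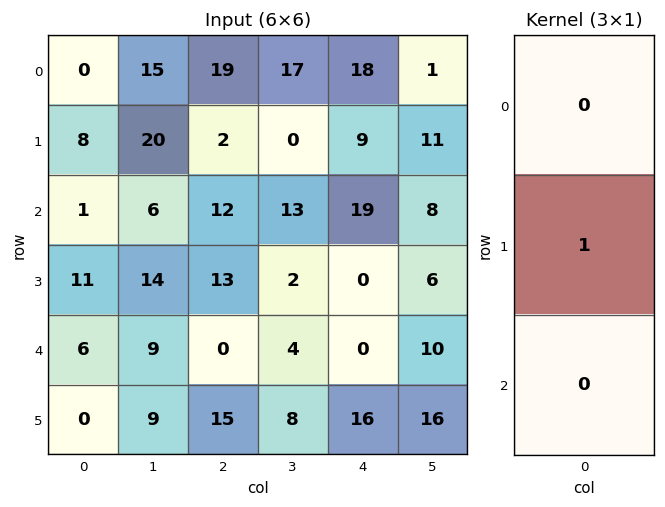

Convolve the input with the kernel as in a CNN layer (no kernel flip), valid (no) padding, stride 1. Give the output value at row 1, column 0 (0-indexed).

1

The receptive field on the input at this output position is [8 / 1 / 11]. Elementwise product with the kernel and sum: 1·1.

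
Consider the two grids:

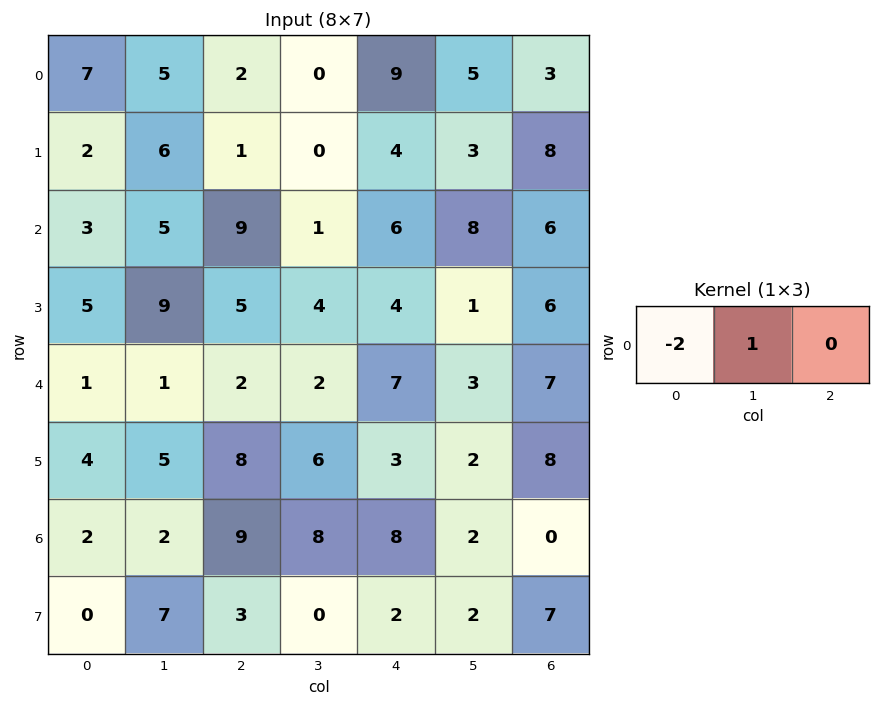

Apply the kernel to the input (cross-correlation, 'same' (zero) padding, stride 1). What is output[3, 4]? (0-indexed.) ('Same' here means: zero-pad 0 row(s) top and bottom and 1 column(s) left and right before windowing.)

-4

The receptive field on the zero-padded input at this output position is [4 4 1]. Elementwise product with the kernel and sum: 4·-2 + 4·1.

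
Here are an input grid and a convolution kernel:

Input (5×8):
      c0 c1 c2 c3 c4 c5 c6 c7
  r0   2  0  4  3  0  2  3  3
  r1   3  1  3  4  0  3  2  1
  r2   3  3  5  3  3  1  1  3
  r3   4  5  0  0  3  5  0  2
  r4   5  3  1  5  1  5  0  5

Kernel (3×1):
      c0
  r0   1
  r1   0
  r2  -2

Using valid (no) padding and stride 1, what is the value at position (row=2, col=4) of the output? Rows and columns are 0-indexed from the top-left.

The receptive field on the input at this output position is [3 / 3 / 1]. Elementwise product with the kernel and sum: 3·1 + 1·-2.

1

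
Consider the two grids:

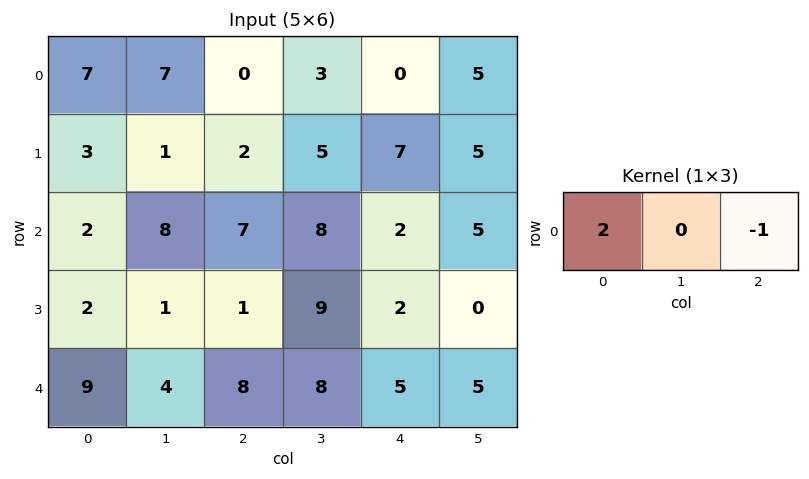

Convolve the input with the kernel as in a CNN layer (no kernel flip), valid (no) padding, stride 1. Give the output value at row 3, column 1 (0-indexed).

The receptive field on the input at this output position is [1 1 9]. Elementwise product with the kernel and sum: 1·2 + 9·-1.

-7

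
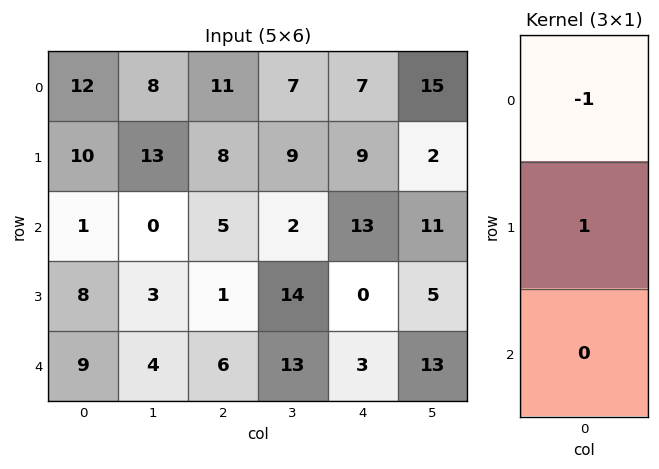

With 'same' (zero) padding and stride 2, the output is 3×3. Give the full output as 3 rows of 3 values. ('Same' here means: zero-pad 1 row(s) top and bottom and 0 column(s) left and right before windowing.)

Output[0,0]: The receptive field on the zero-padded input at this output position is [0 / 12 / 10]. Elementwise product with the kernel and sum: 0·-1 + 12·1.

12 11 7
-9 -3 4
1 5 3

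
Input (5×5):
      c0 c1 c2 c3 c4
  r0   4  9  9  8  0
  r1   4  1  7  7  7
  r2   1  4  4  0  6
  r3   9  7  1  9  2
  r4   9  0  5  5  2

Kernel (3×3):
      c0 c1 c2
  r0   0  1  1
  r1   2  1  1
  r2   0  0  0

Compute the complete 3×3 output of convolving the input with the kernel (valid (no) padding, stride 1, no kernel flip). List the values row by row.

Output[0,0]: The receptive field on the input at this output position is [4 9 9 / 4 1 7 / 1 4 4]. Elementwise product with the kernel and sum: 9·1 + 9·1 + 4·2 + 1·1 + 7·1.
Output[0,1]: The receptive field on the input at this output position is [9 9 8 / 1 7 7 / 4 4 0]. Elementwise product with the kernel and sum: 9·1 + 8·1 + 1·2 + 7·1 + 7·1.

34 33 36
18 26 28
34 28 19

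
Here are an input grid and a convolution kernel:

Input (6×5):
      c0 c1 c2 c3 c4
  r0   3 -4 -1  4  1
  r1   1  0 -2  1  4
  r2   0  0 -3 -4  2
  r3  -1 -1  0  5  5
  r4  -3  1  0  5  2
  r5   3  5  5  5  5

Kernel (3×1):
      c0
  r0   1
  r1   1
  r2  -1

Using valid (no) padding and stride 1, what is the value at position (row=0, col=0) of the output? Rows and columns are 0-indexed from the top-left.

The receptive field on the input at this output position is [3 / 1 / 0]. Elementwise product with the kernel and sum: 3·1 + 1·1 + 0·-1.

4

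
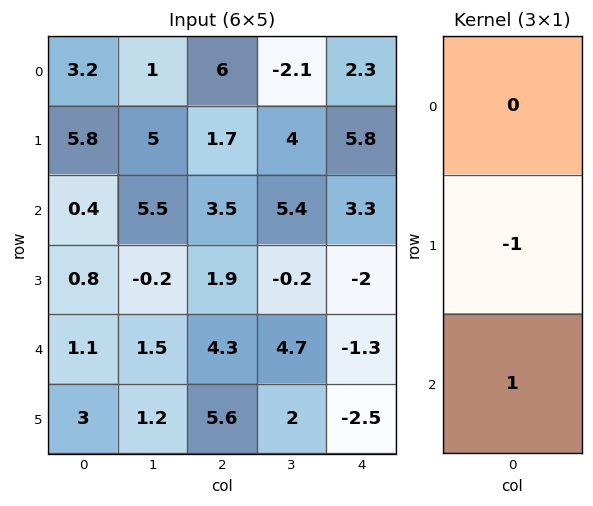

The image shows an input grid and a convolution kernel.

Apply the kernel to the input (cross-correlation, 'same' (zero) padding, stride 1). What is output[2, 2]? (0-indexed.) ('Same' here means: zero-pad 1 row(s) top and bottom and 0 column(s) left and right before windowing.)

The receptive field on the zero-padded input at this output position is [1.7 / 3.5 / 1.9]. Elementwise product with the kernel and sum: 3.5·-1 + 1.9·1.

-1.6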